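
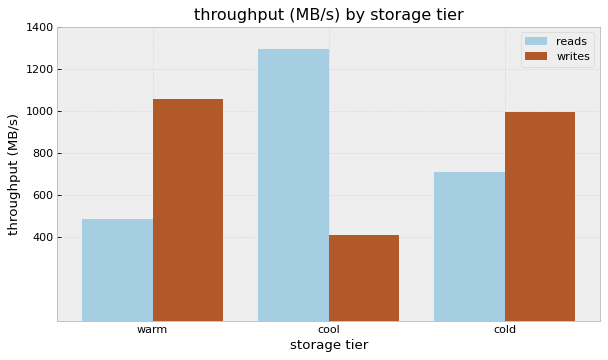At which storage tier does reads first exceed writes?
warm: reads ≈ 400 vs writes ≈ 1000 (not yet); cool: reads ≈ 1200 vs writes ≈ 400 (first crossover).

cool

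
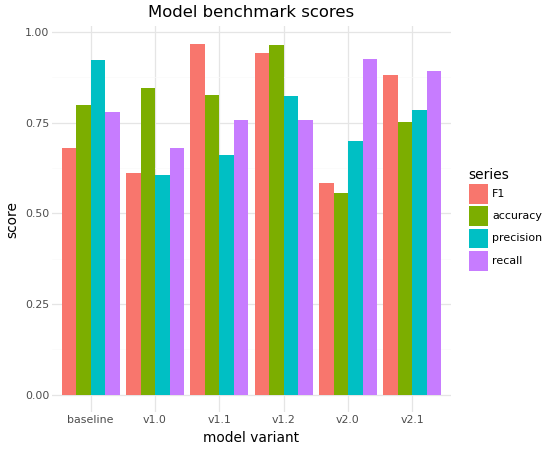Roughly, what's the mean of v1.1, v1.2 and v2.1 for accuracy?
≈ 0.87

(0.8 + 1.0 + 0.8) / 3 ≈ 0.87.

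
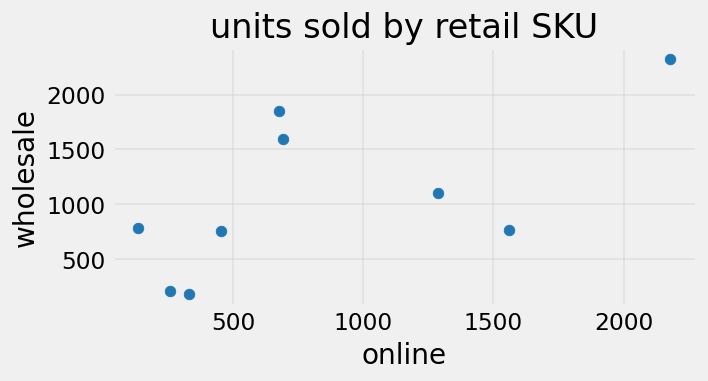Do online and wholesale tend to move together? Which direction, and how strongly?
positive, moderate

Points are positively correlated; moderate (|r| ≈ 0.6).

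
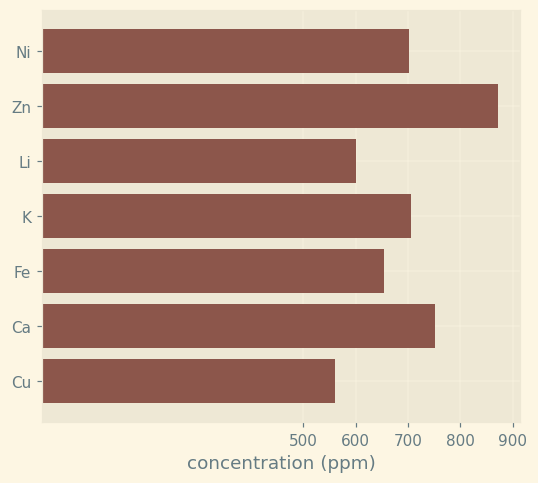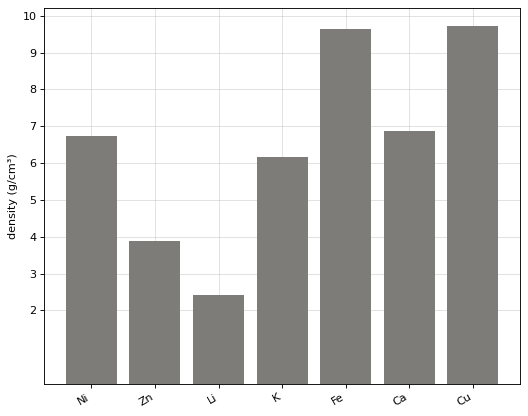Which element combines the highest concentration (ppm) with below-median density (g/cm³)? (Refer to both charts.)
Zn

Chart 2 median density (g/cm³) ≈ 7; below-median elements: Zn, Li, K. Among those, Zn has the highest concentration (ppm) (≈ 900).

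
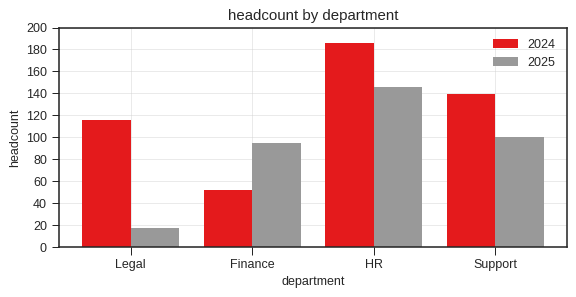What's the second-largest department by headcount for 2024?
Support

Top 3 for 2024: HR ≈ 180, Support ≈ 140, Legal ≈ 120.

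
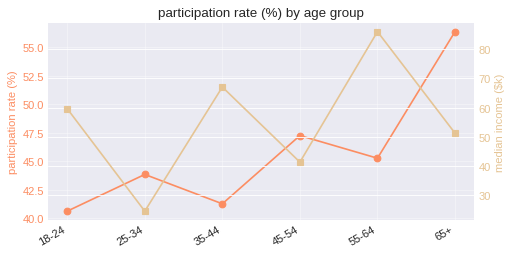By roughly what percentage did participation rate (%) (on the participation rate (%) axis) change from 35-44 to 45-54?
≈ +14.3%

35-44 ≈ 42, 45-54 ≈ 48; (48 − 42) / 42 ≈ +14.3%.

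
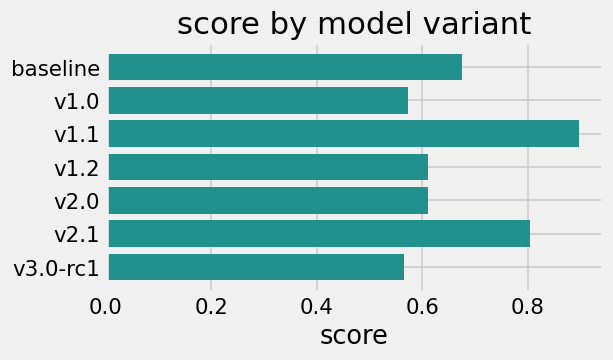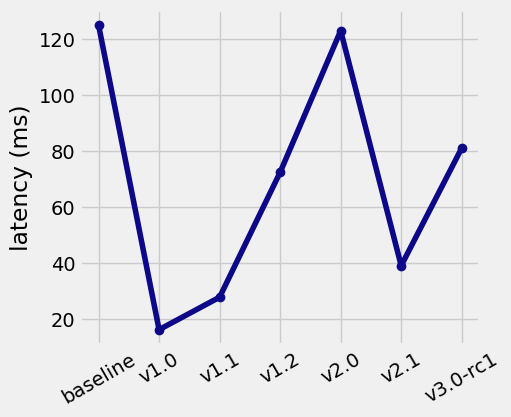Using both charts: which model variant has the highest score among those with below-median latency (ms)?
Chart 2 median latency (ms) ≈ 80; below-median model variants: v1.0, v1.1, v2.1. Among those, v1.1 has the highest score (≈ 0.9).

v1.1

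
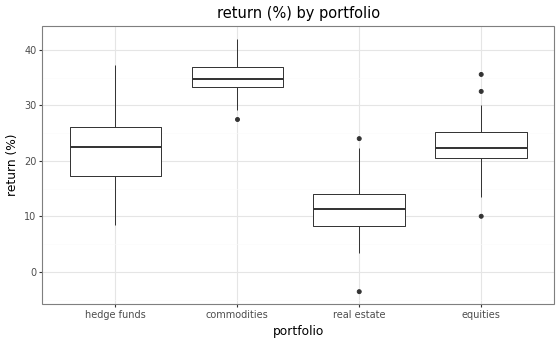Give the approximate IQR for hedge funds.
≈ 10

Q3 ≈ 25, Q1 ≈ 15; IQR ≈ 10.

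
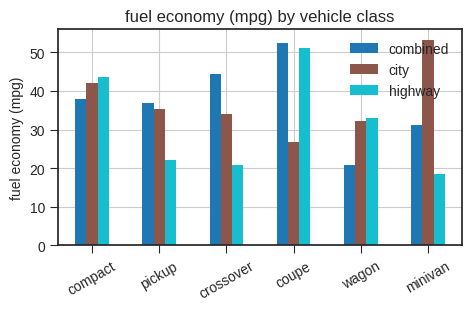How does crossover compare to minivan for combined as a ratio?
crossover ≈ 45, minivan ≈ 30; 45/30 ≈ 1.5.

≈ 1.5×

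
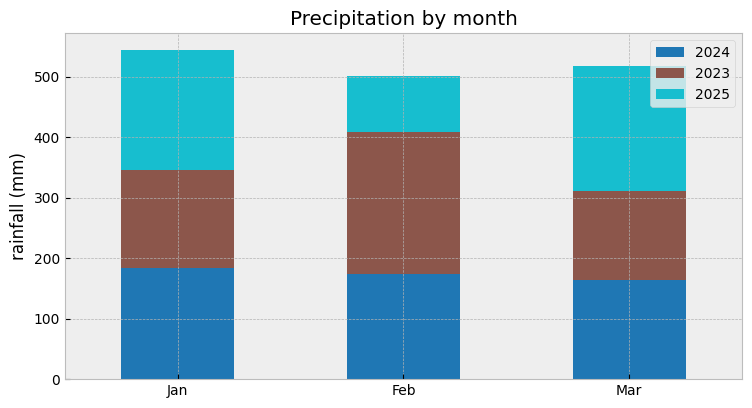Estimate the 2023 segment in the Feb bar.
≈ 250

2023 top ≈ 400, bottom ≈ 150; segment ≈ 250.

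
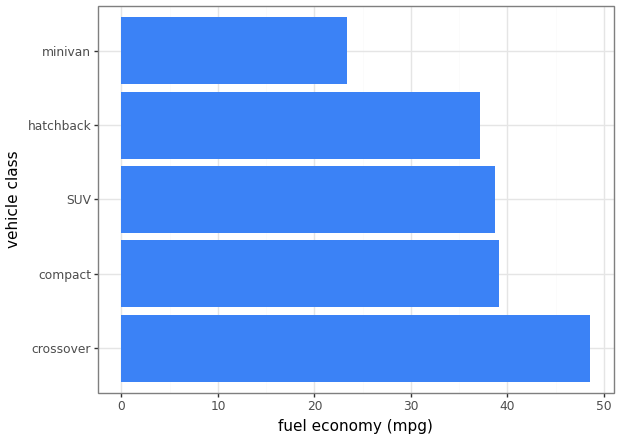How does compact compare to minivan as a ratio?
≈ 1.6×

compact ≈ 40, minivan ≈ 25; 40/25 ≈ 1.6.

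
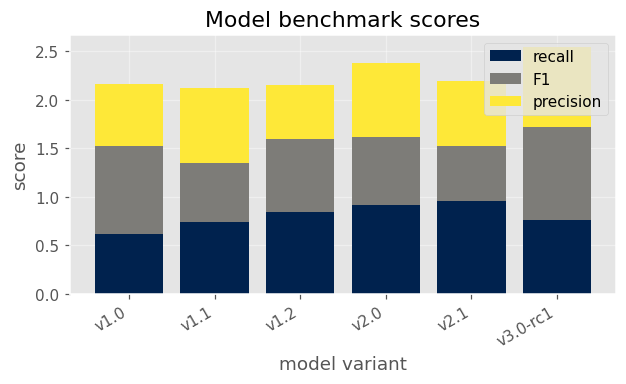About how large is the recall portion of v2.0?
recall top ≈ 1.0, bottom ≈ 0.0; segment ≈ 1.0.

≈ 1.0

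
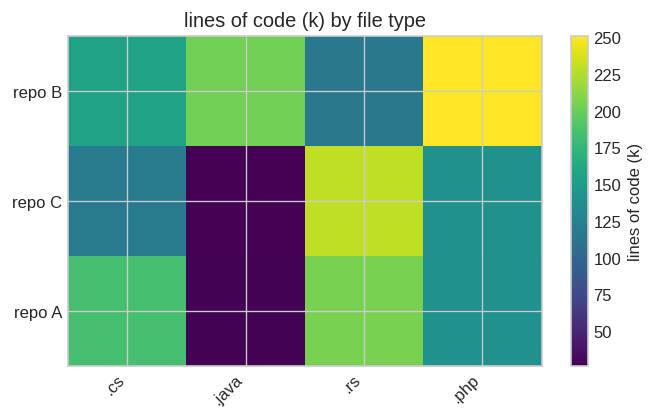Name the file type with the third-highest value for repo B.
Top 4 for repo B: .php ≈ 260, .java ≈ 200, .cs ≈ 160, .rs ≈ 120.

.cs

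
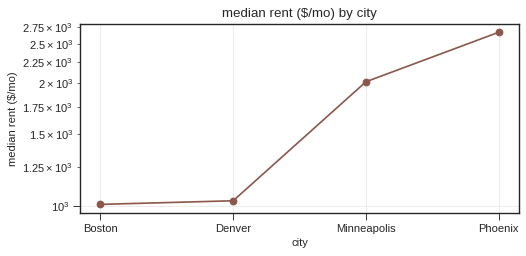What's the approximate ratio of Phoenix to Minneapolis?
Phoenix ≈ 2600, Minneapolis ≈ 2000; 2600/2000 ≈ 1.3.

≈ 1.3×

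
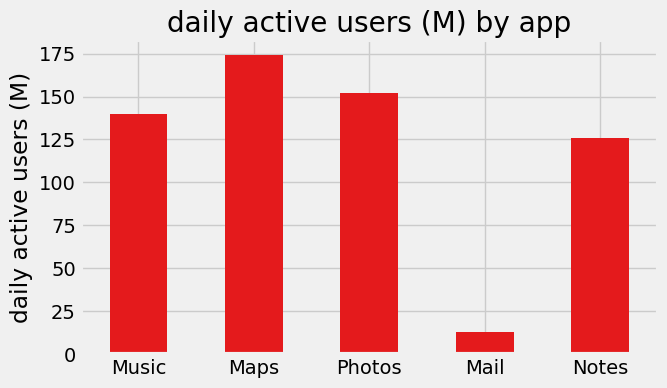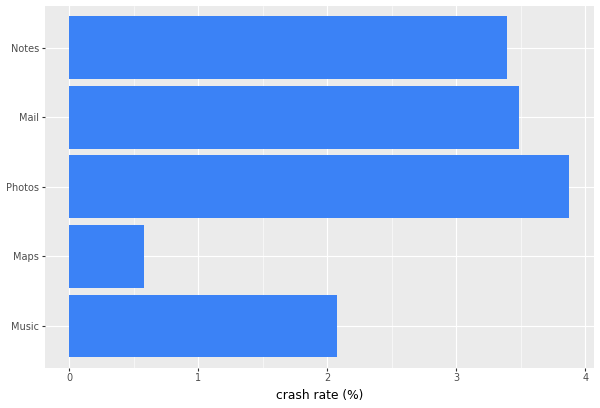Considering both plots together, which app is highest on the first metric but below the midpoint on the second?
Chart 2 median crash rate (%) ≈ 3.5; below-median apps: Music, Maps. Among those, Maps has the highest daily active users (M) (≈ 180).

Maps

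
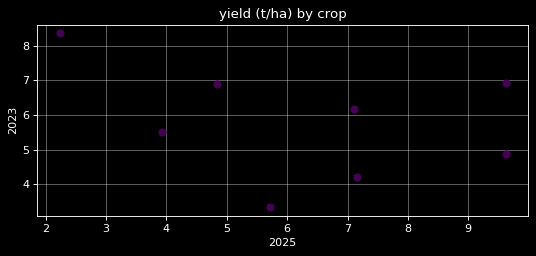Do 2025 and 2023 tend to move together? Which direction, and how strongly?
Points are negatively correlated; weak (|r| ≈ 0.3).

negative, weak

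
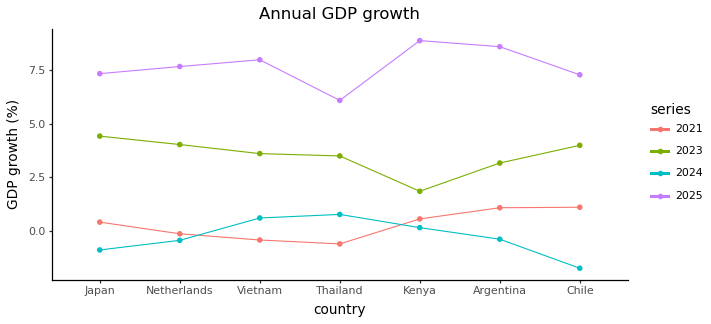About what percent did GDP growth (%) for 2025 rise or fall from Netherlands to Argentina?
Netherlands ≈ 8, Argentina ≈ 9; (9 − 8) / 8 ≈ +12.5%.

≈ +12.5%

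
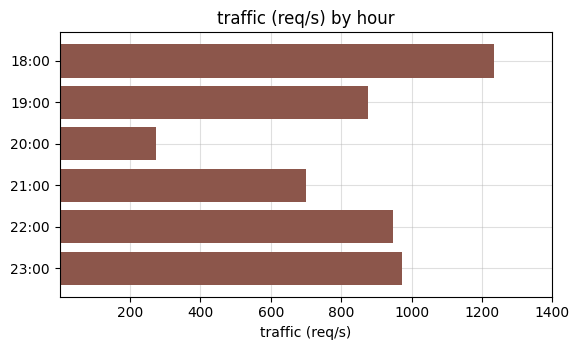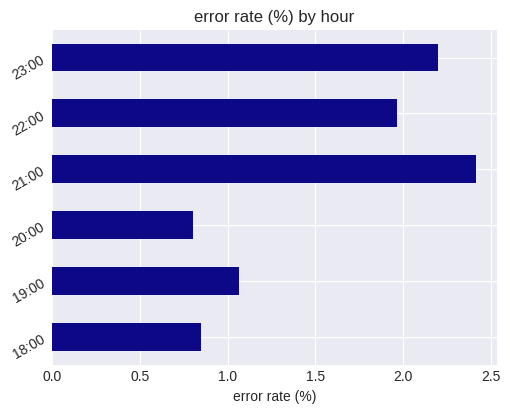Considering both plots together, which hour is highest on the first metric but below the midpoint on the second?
Chart 2 median error rate (%) ≈ 1.5; below-median hours: 18:00, 19:00, 20:00. Among those, 18:00 has the highest traffic (req/s) (≈ 1200).

18:00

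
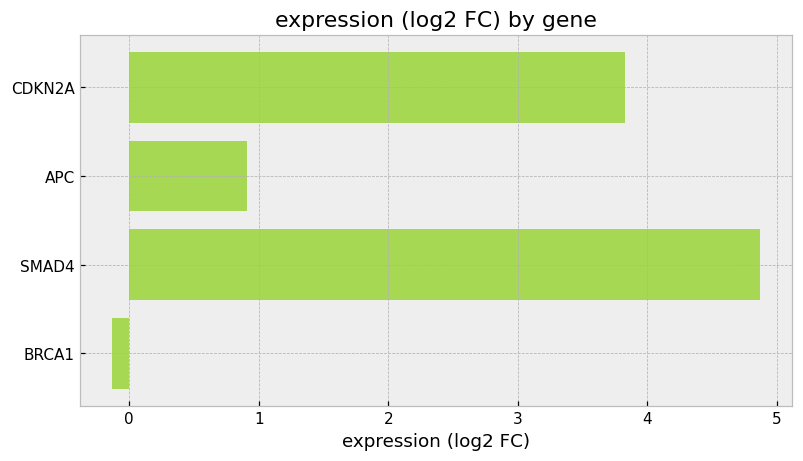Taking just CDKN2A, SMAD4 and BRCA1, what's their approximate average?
(4.0 + 5.0 + 0.0) / 3 ≈ 3.

≈ 3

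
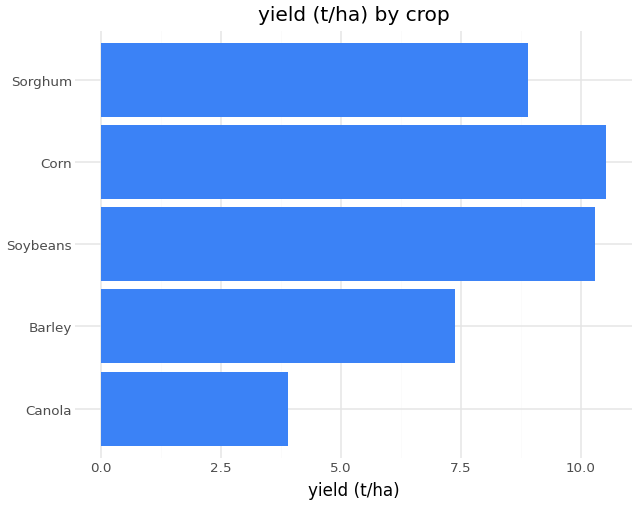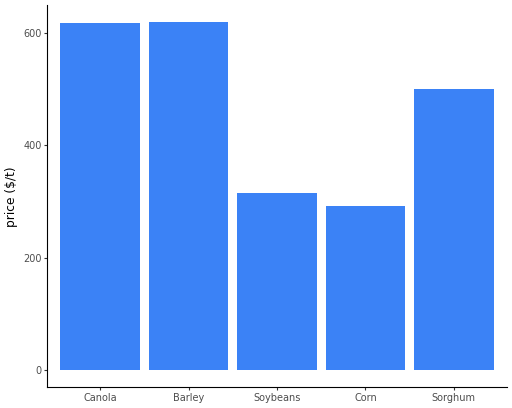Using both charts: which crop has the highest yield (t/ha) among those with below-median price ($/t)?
Corn

Chart 2 median price ($/t) ≈ 500; below-median crops: Soybeans, Corn. Among those, Corn has the highest yield (t/ha) (≈ 11).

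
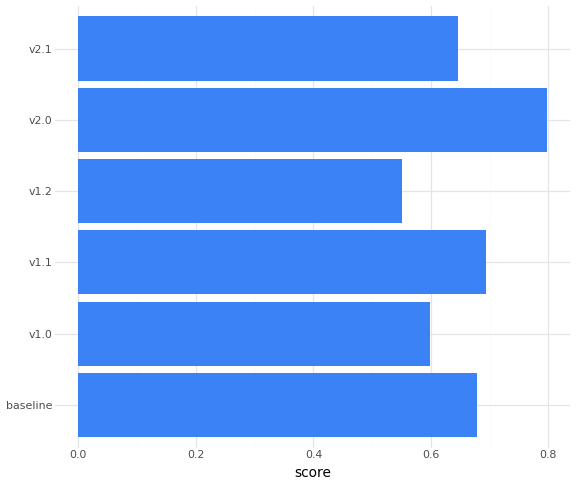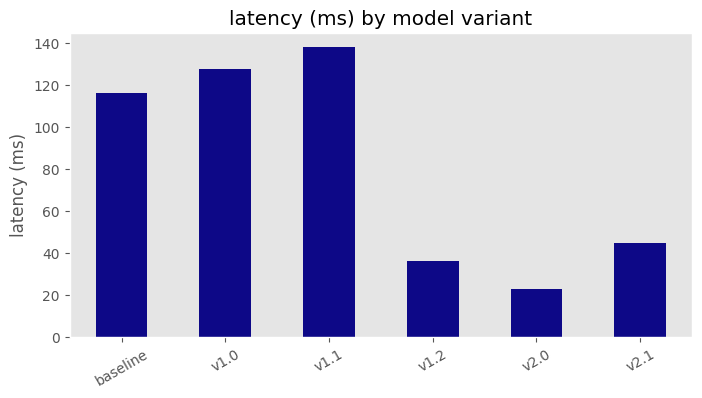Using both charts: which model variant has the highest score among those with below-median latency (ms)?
Chart 2 median latency (ms) ≈ 80; below-median model variants: v1.2, v2.0, v2.1. Among those, v2.0 has the highest score (≈ 0.8).

v2.0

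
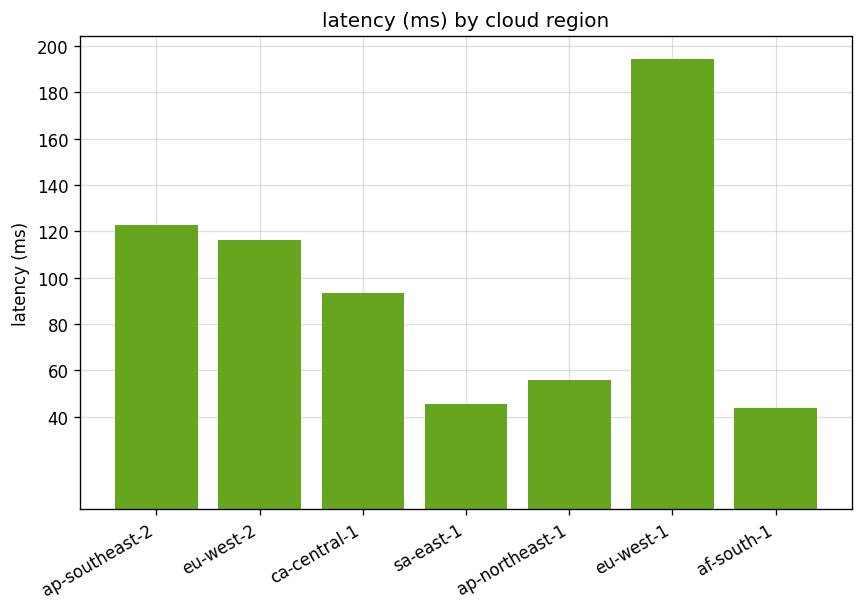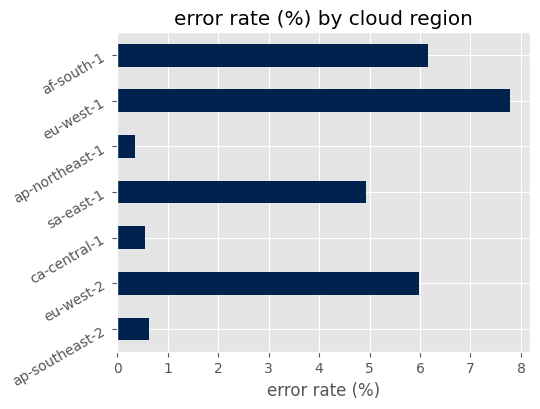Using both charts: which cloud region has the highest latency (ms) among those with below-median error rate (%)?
ap-southeast-2

Chart 2 median error rate (%) ≈ 5; below-median cloud regions: ap-southeast-2, ca-central-1, ap-northeast-1. Among those, ap-southeast-2 has the highest latency (ms) (≈ 120).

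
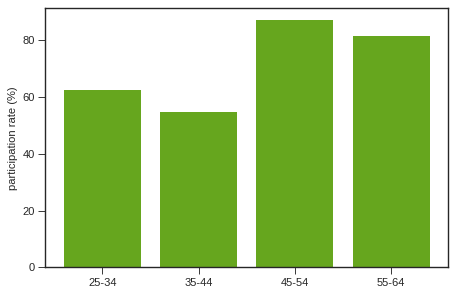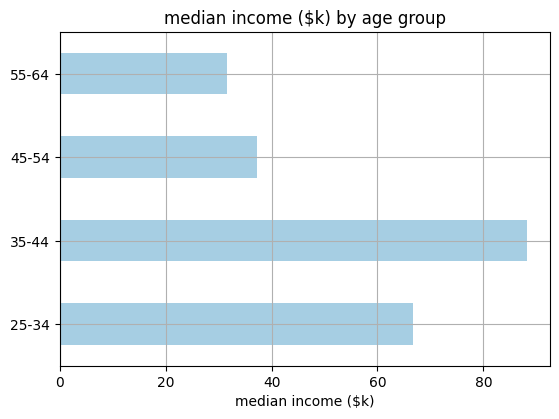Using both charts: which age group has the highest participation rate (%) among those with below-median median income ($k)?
45-54

Chart 2 median median income ($k) ≈ 50; below-median age groups: 45-54, 55-64. Among those, 45-54 has the highest participation rate (%) (≈ 90).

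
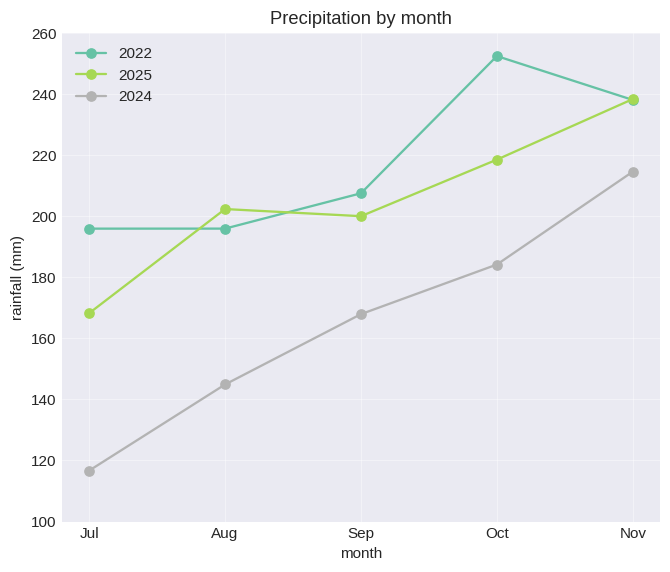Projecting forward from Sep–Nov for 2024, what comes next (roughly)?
≈ 250

Last three: 160, 180, 220 → slope ≈ 30/step → next ≈ 250.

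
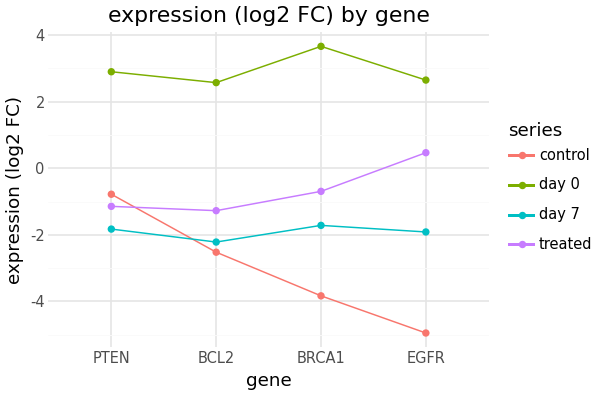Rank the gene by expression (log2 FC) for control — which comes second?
Top 3 for control: PTEN ≈ -1, BCL2 ≈ -3, BRCA1 ≈ -4.

BCL2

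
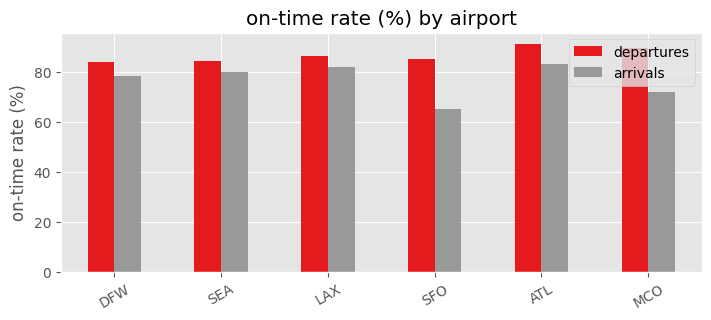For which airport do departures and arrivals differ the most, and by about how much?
SFO, ≈ 30 %

SFO: departures ≈ 90, arrivals ≈ 60 → gap ≈ 30. Next-largest (MCO) is only ≈ 20.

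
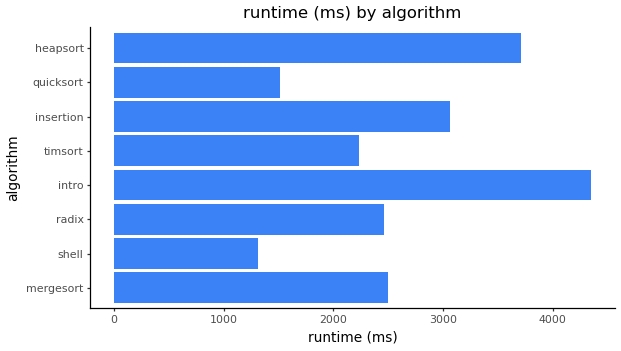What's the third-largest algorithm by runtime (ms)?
insertion

Top 4: intro ≈ 4500, heapsort ≈ 3500, insertion ≈ 3000, mergesort ≈ 2500.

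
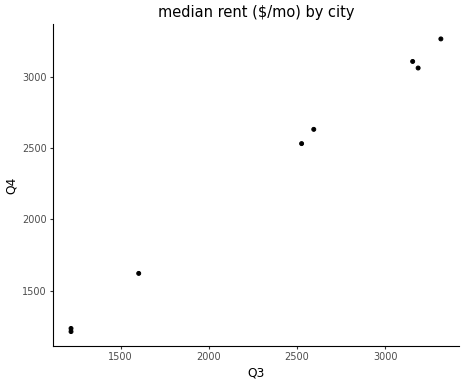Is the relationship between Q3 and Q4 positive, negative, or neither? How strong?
Points are positively correlated; strong (|r| ≈ 1.0).

positive, strong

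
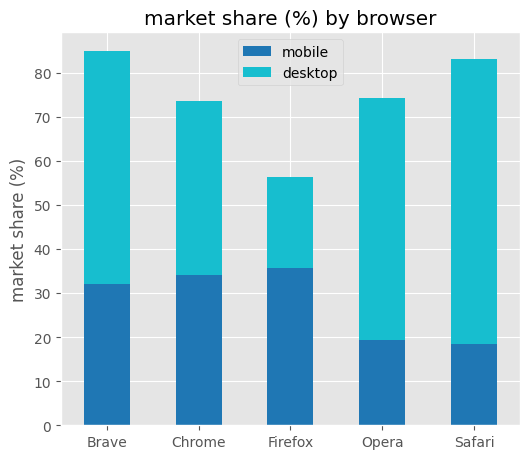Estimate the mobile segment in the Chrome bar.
mobile top ≈ 30, bottom ≈ 0; segment ≈ 30.

≈ 30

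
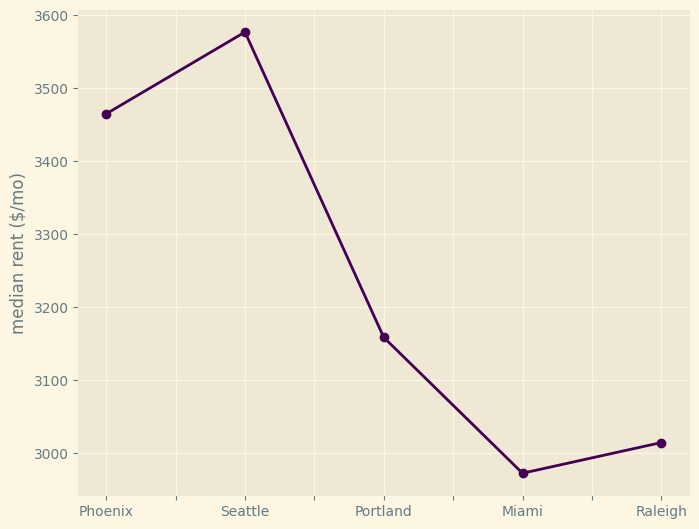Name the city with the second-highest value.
Phoenix

Top 3: Seattle ≈ 3600, Phoenix ≈ 3500, Portland ≈ 3200.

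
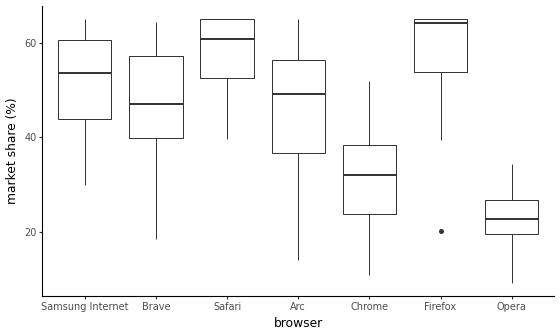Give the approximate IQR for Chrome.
Q3 ≈ 40, Q1 ≈ 25; IQR ≈ 15.

≈ 15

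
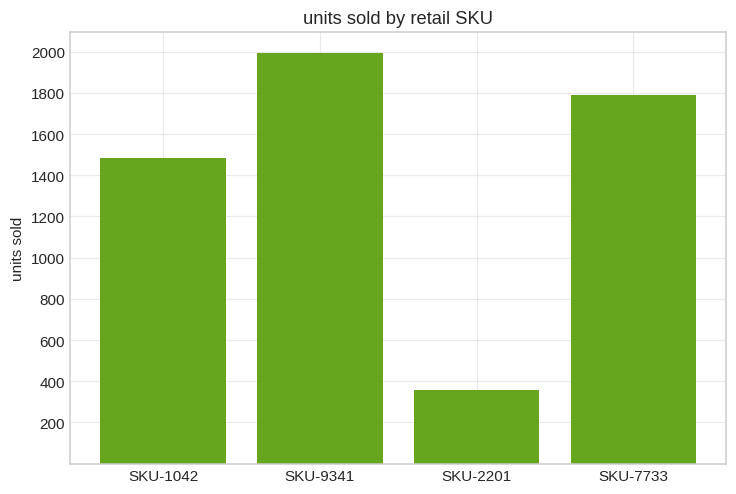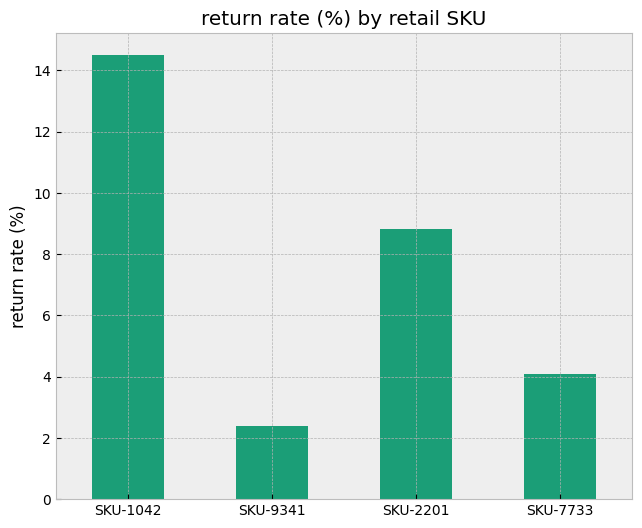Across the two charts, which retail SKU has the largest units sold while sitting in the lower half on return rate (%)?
Chart 2 median return rate (%) ≈ 6; below-median retail SKUs: SKU-9341, SKU-7733. Among those, SKU-9341 has the highest units sold (≈ 2000).

SKU-9341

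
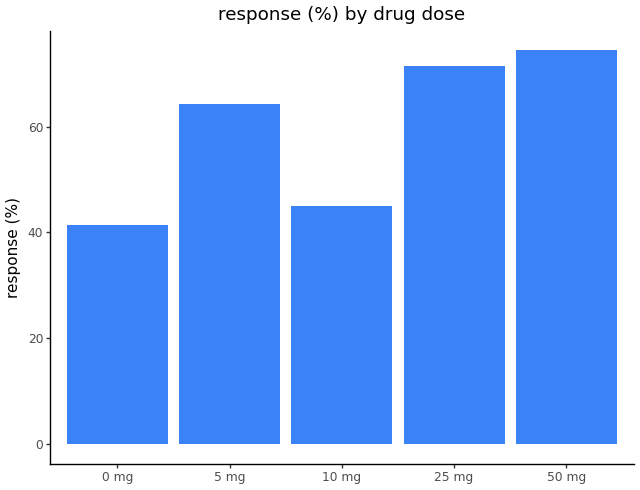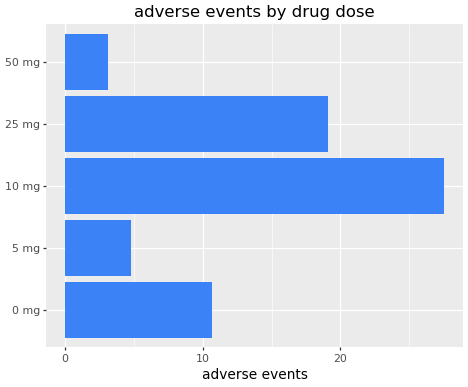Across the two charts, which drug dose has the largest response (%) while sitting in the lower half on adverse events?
Chart 2 median adverse events ≈ 10; below-median drug doses: 5 mg, 50 mg. Among those, 50 mg has the highest response (%) (≈ 70).

50 mg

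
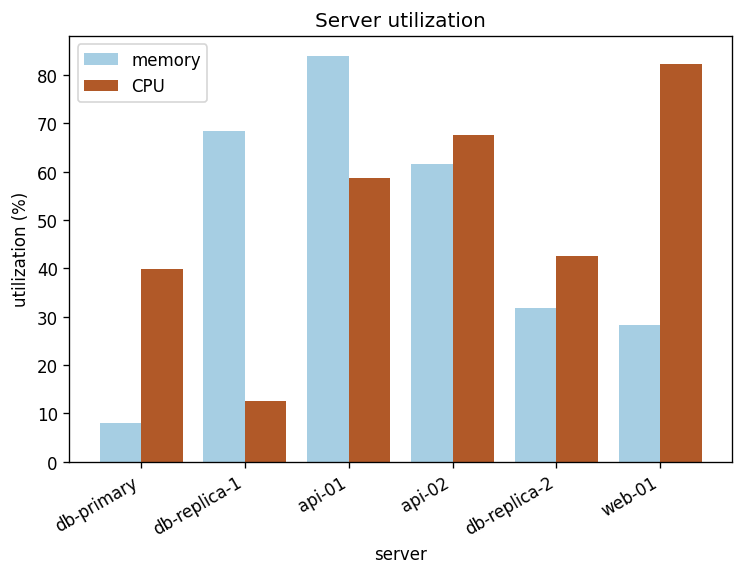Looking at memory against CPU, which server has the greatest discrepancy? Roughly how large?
db-replica-1: memory ≈ 70, CPU ≈ 10 → gap ≈ 60. Next-largest (web-01) is only ≈ 50.

db-replica-1, ≈ 60 %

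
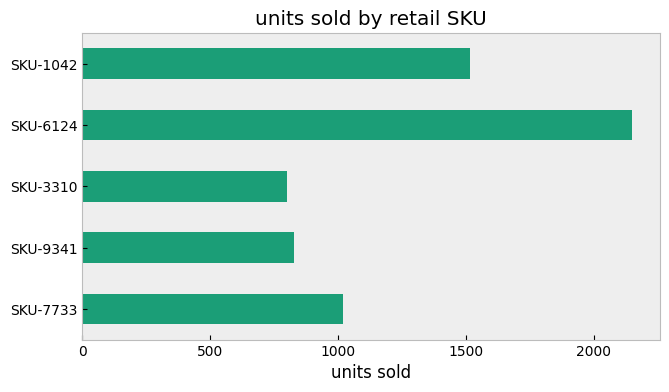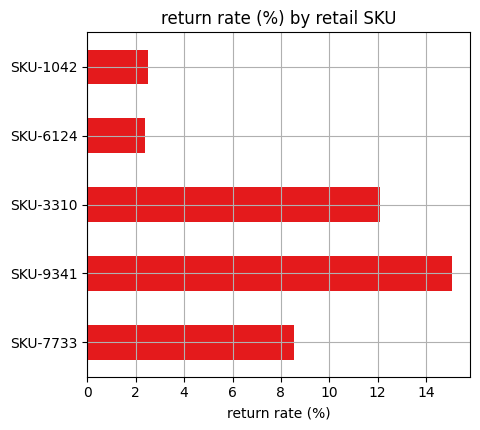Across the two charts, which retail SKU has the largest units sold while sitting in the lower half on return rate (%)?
Chart 2 median return rate (%) ≈ 8; below-median retail SKUs: SKU-6124, SKU-1042. Among those, SKU-6124 has the highest units sold (≈ 2200).

SKU-6124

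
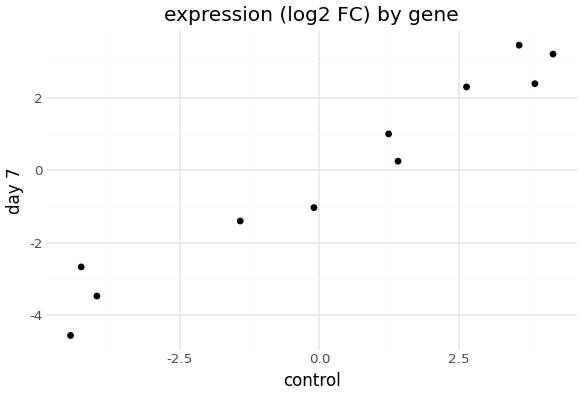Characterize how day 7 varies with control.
Points are positively correlated; strong (|r| ≈ 1.0).

positive, strong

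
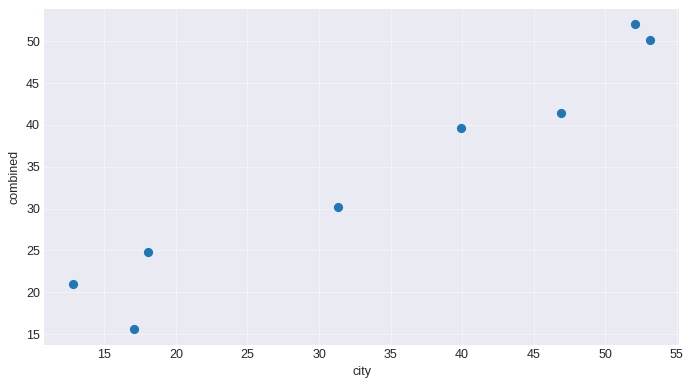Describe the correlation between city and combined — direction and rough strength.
positive, strong

Points are positively correlated; strong (|r| ≈ 1.0).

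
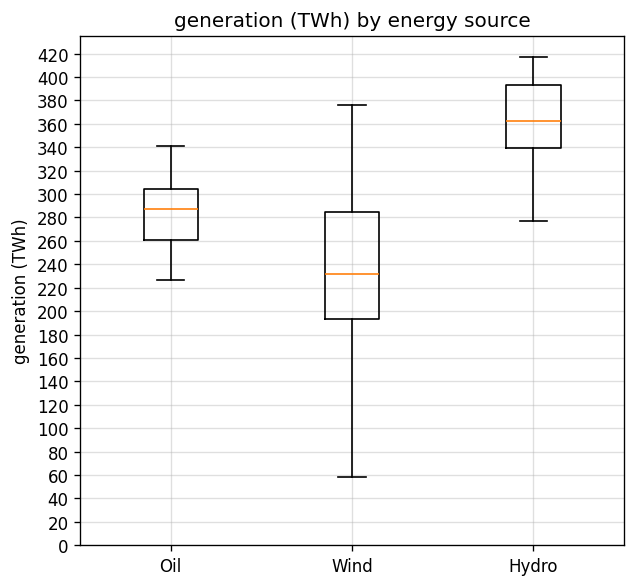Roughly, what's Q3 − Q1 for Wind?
≈ 80

Q3 ≈ 280, Q1 ≈ 200; IQR ≈ 80.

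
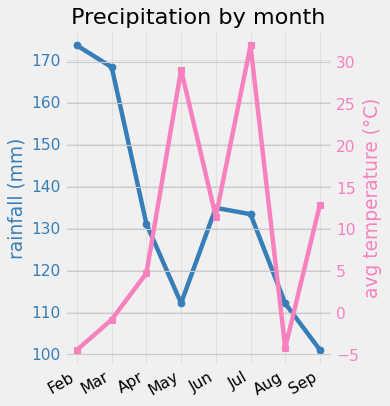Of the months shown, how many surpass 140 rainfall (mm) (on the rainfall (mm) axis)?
Above 140: Feb, Mar.

2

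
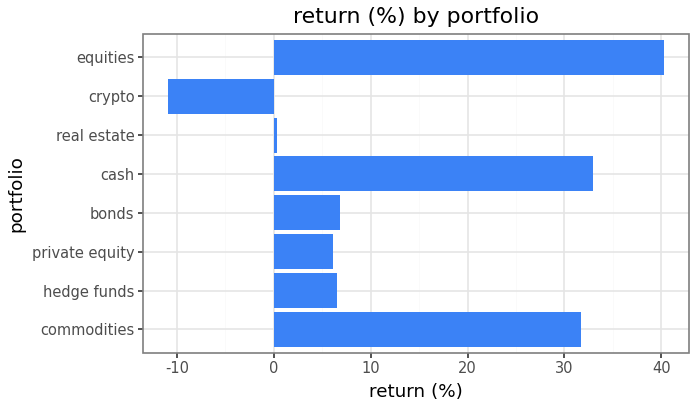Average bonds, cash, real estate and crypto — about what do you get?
≈ 8

(5 + 35 + 0 + -10) / 4 ≈ 8.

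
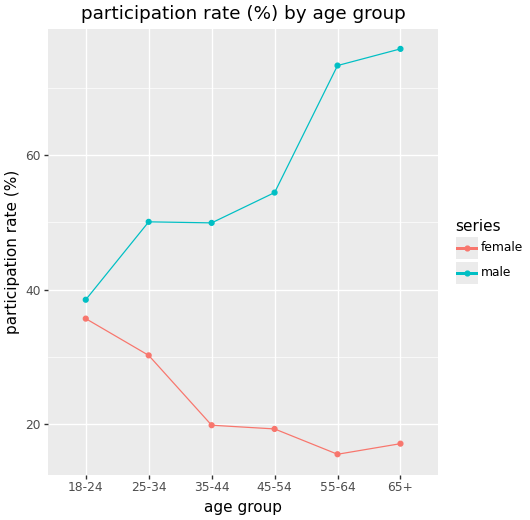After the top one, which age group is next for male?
Top 3 for male: 65+ ≈ 80, 55-64 ≈ 70, 45-54 ≈ 50.

55-64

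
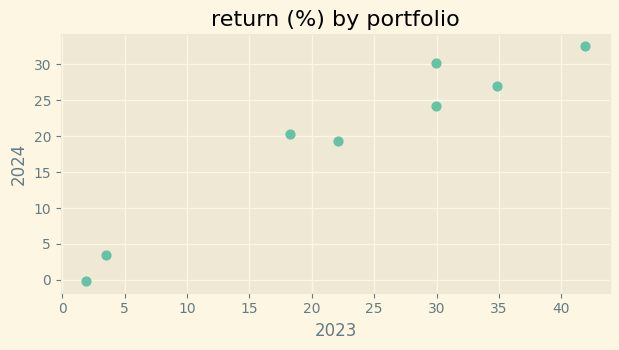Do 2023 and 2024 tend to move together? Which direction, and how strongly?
Points are positively correlated; strong (|r| ≈ 1.0).

positive, strong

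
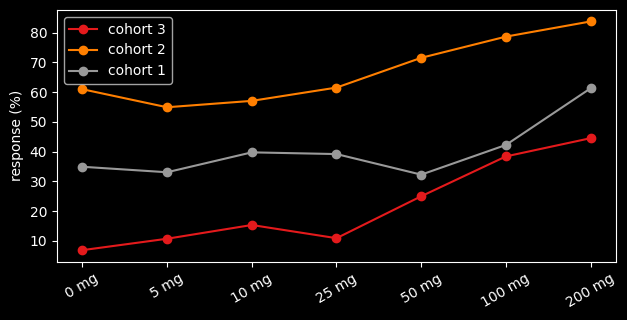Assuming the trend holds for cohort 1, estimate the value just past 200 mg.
≈ 75

Last three: 30, 40, 60 → slope ≈ 15/step → next ≈ 75.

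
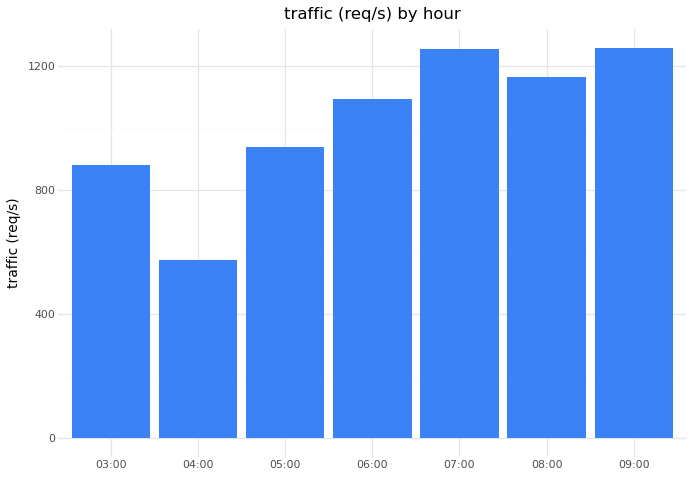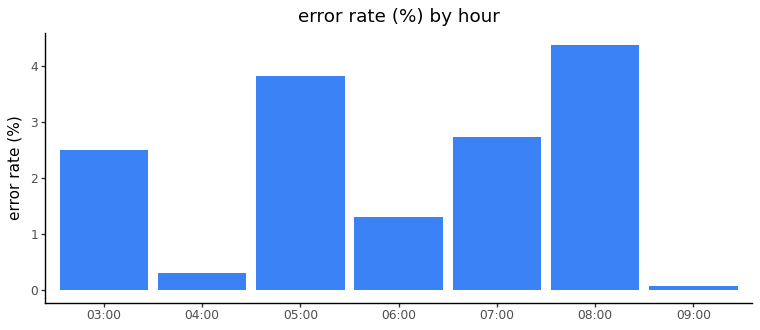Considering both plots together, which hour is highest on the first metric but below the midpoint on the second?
09:00

Chart 2 median error rate (%) ≈ 2.5; below-median hours: 04:00, 06:00, 09:00. Among those, 09:00 has the highest traffic (req/s) (≈ 1200).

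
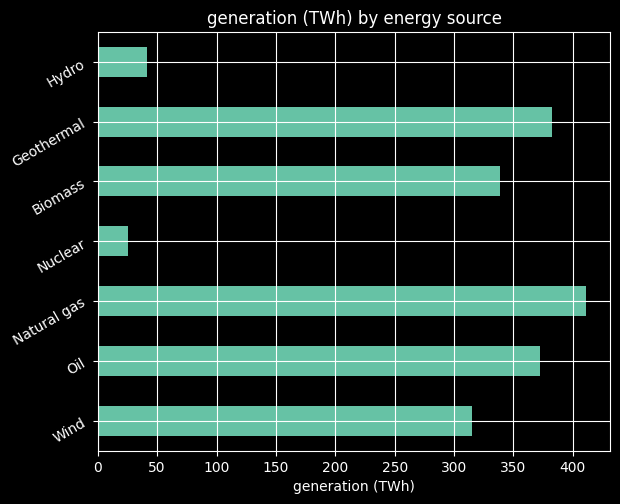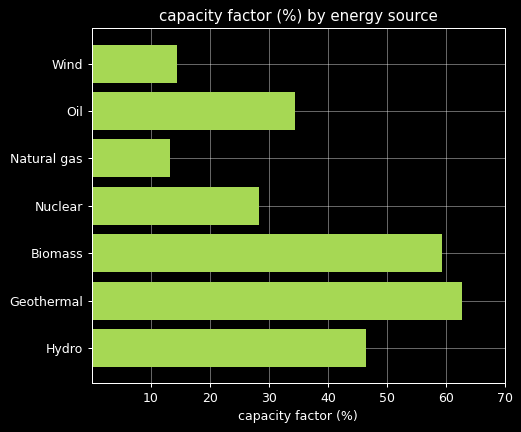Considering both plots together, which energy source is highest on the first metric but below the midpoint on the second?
Chart 2 median capacity factor (%) ≈ 30; below-median energy sources: Wind, Natural gas, Nuclear. Among those, Natural gas has the highest generation (TWh) (≈ 400).

Natural gas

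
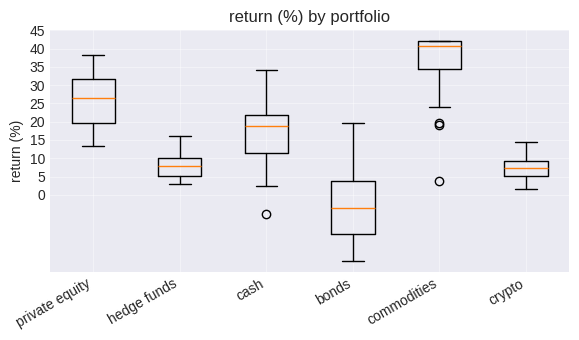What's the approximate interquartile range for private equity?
≈ 10

Q3 ≈ 30, Q1 ≈ 20; IQR ≈ 10.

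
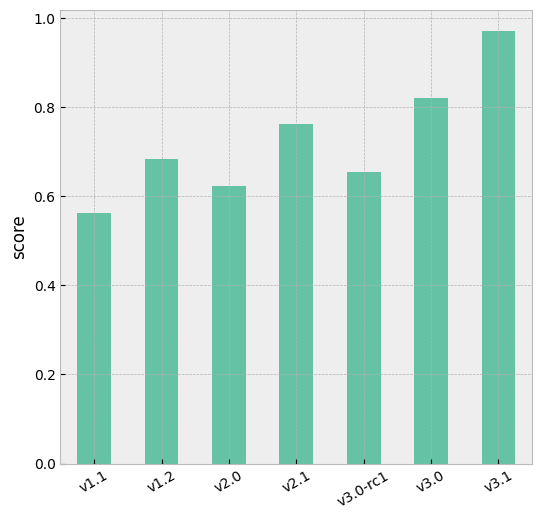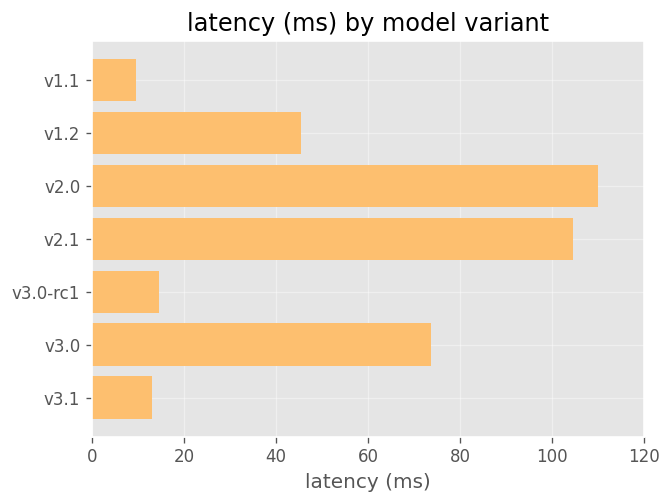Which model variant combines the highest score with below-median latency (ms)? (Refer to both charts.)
v3.1

Chart 2 median latency (ms) ≈ 40; below-median model variants: v1.1, v3.0-rc1, v3.1. Among those, v3.1 has the highest score (≈ 1).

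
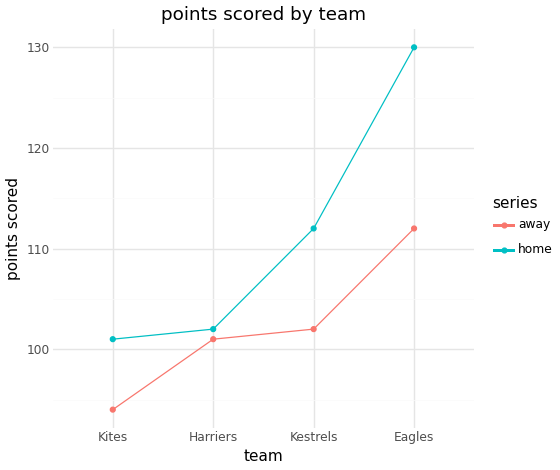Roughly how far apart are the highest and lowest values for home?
≈ 30

Max Eagles ≈ 130, min Kites ≈ 100; range ≈ 30.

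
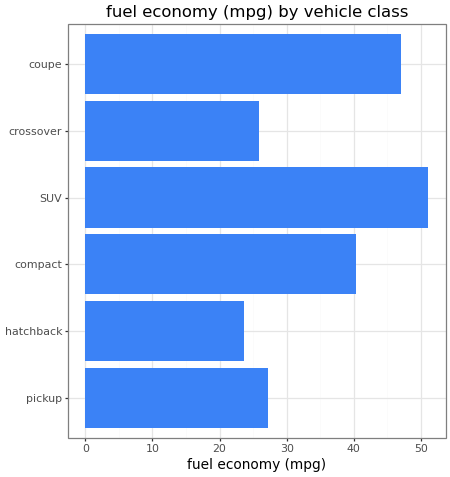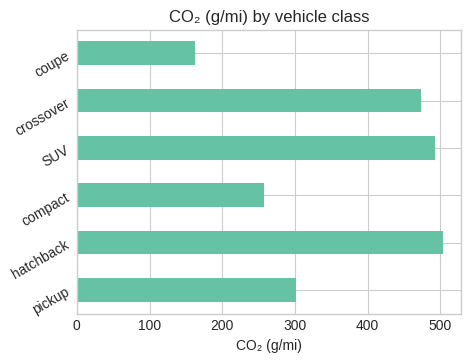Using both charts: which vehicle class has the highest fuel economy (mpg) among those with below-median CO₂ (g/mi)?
coupe

Chart 2 median CO₂ (g/mi) ≈ 400; below-median vehicle classes: pickup, compact, coupe. Among those, coupe has the highest fuel economy (mpg) (≈ 45).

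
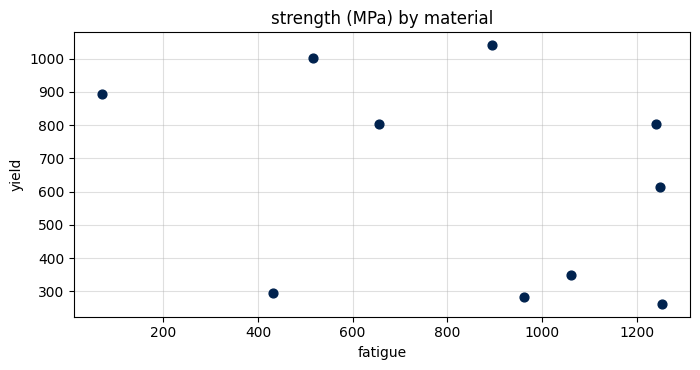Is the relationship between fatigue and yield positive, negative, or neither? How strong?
negative, weak

Points are negatively correlated; weak (|r| ≈ 0.3).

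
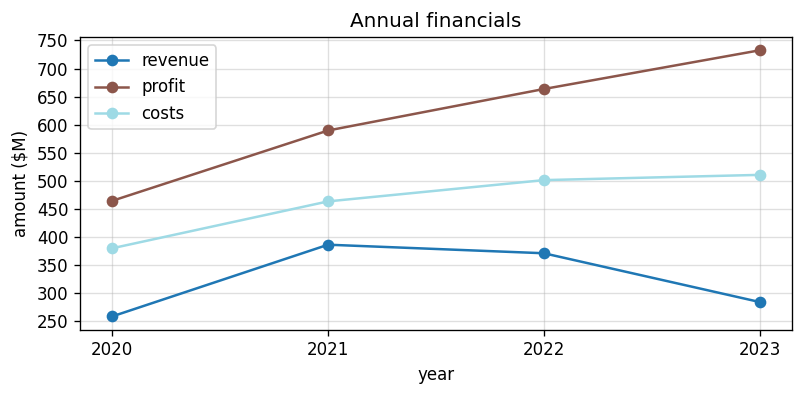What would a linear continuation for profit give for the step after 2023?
Last three: 600, 650, 750 → slope ≈ 75/step → next ≈ 825.

≈ 825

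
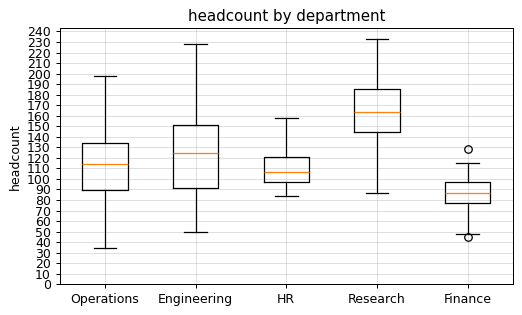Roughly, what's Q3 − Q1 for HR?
Q3 ≈ 120, Q1 ≈ 100; IQR ≈ 20.

≈ 20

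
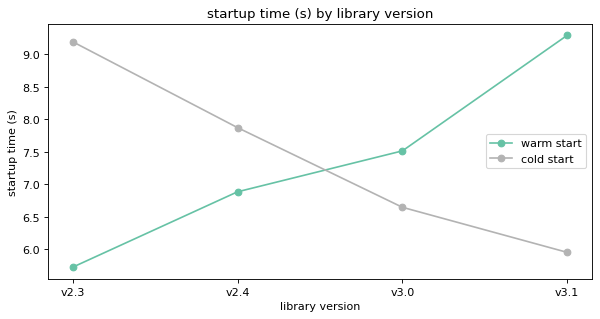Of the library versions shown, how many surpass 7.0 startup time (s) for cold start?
2

Above 7.0: v2.3, v2.4.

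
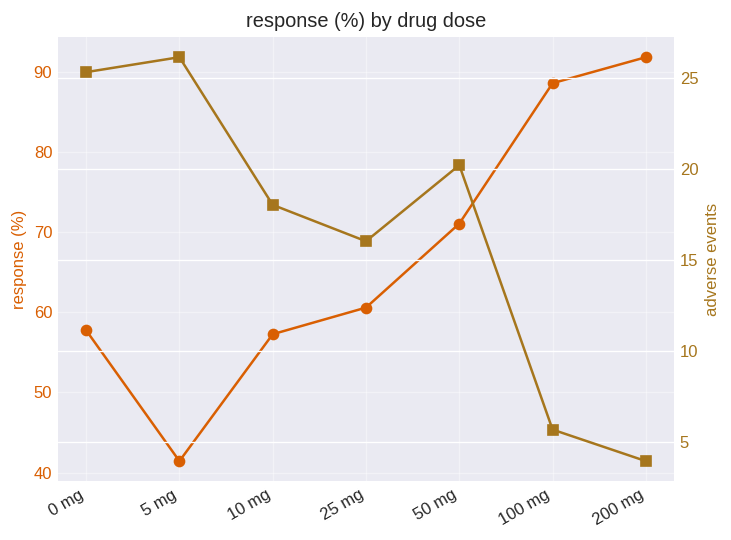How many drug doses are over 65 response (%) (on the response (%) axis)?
Above 65: 50 mg, 100 mg, 200 mg.

3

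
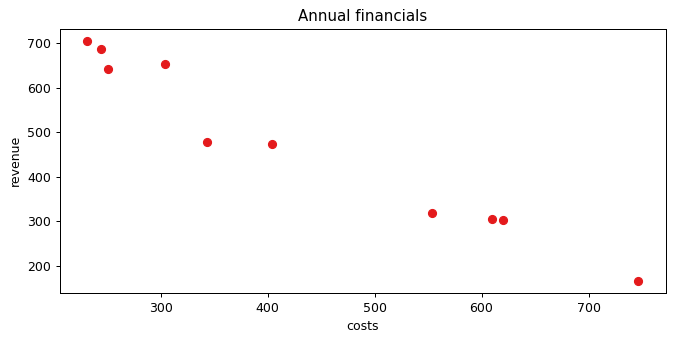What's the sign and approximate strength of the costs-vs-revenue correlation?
negative, strong

Points are negatively correlated; strong (|r| ≈ 1.0).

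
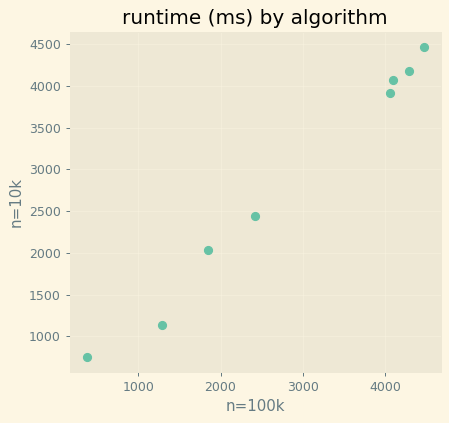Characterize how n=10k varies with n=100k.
Points are positively correlated; strong (|r| ≈ 1.0).

positive, strong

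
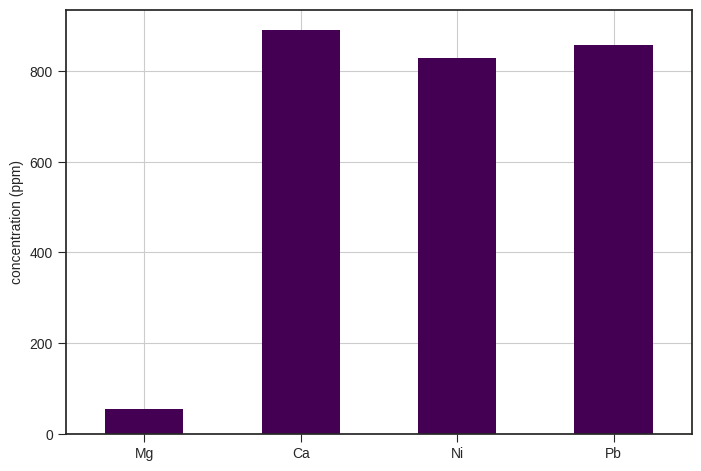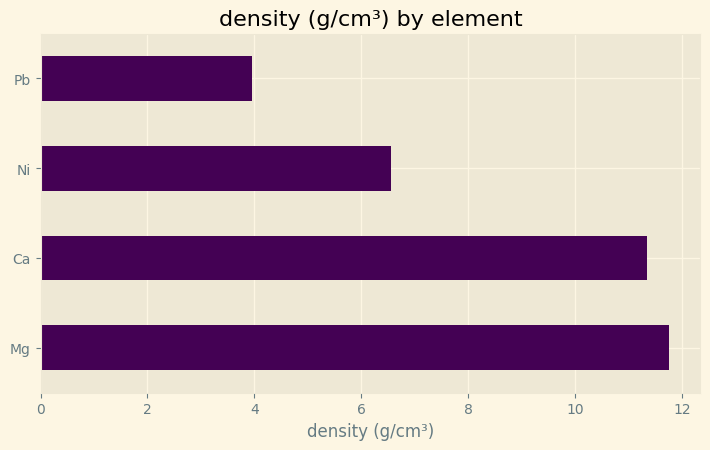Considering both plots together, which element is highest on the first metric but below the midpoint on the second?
Chart 2 median density (g/cm³) ≈ 8; below-median elements: Ni, Pb. Among those, Pb has the highest concentration (ppm) (≈ 900).

Pb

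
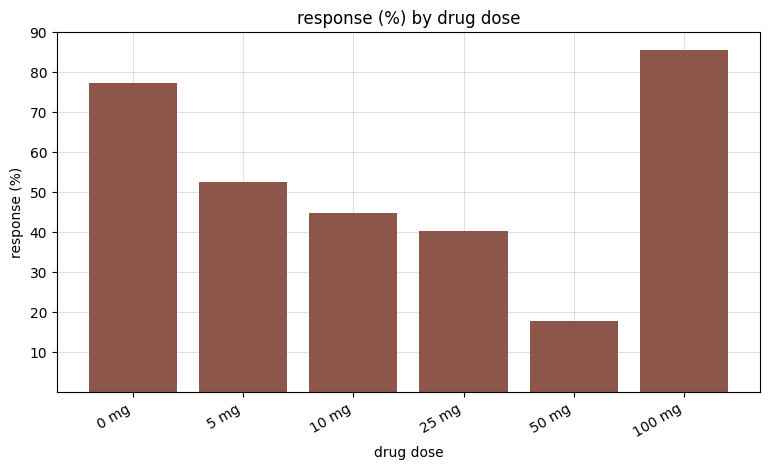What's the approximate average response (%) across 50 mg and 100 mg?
(20 + 90) / 2 ≈ 55.

≈ 55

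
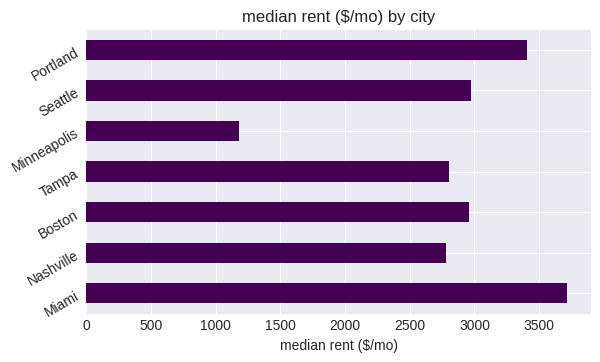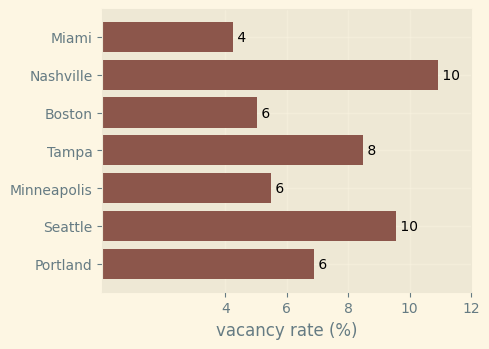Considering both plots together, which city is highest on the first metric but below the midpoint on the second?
Chart 2 median vacancy rate (%) ≈ 6; below-median cities: Miami, Boston, Minneapolis. Among those, Miami has the highest median rent ($/mo) (≈ 3500).

Miami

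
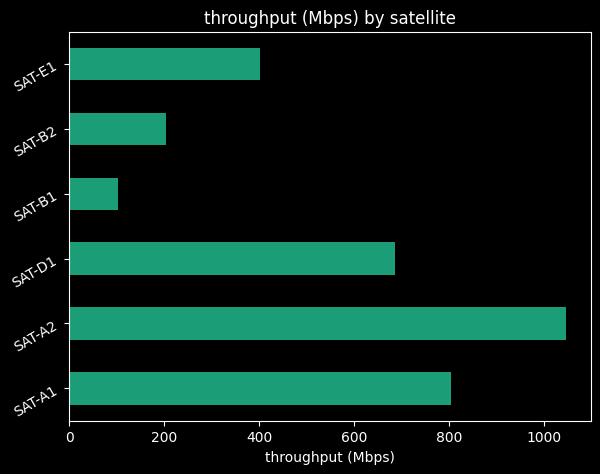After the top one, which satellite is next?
Top 3: SAT-A2 ≈ 1000, SAT-A1 ≈ 800, SAT-D1 ≈ 700.

SAT-A1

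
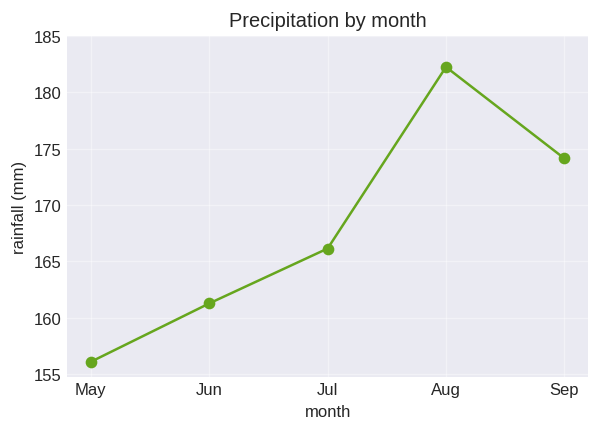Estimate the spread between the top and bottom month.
Max Aug ≈ 180, min May ≈ 155; range ≈ 25.

≈ 25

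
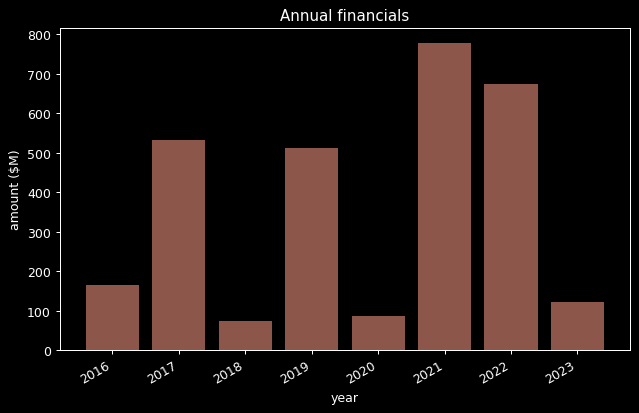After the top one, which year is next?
Top 3: 2021 ≈ 800, 2022 ≈ 700, 2017 ≈ 500.

2022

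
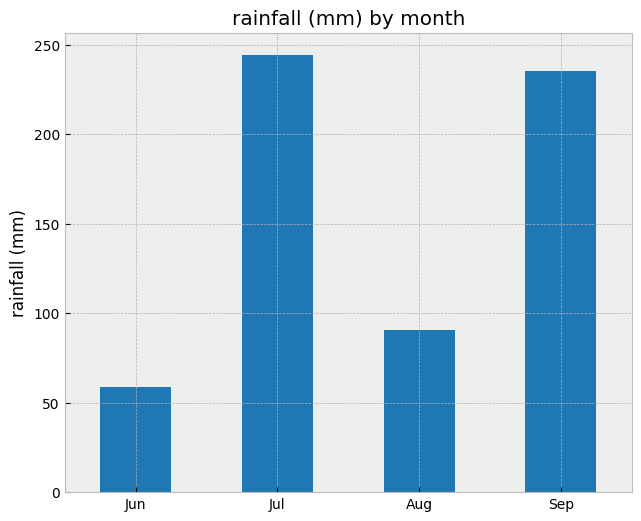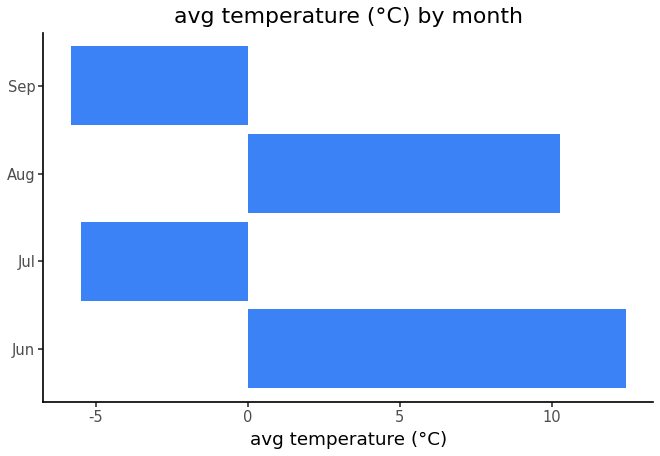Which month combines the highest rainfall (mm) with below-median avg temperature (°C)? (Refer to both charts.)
Chart 2 median avg temperature (°C) ≈ 2; below-median months: Jul, Sep. Among those, Jul has the highest rainfall (mm) (≈ 250).

Jul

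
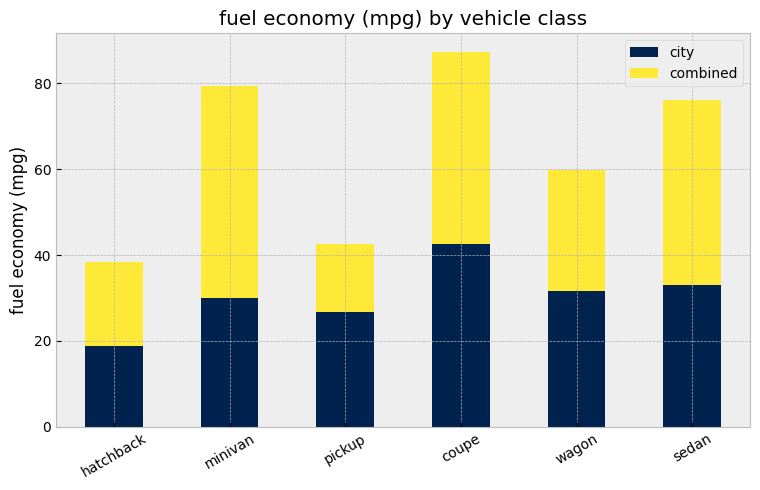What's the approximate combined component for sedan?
≈ 50

combined top ≈ 80, bottom ≈ 30; segment ≈ 50.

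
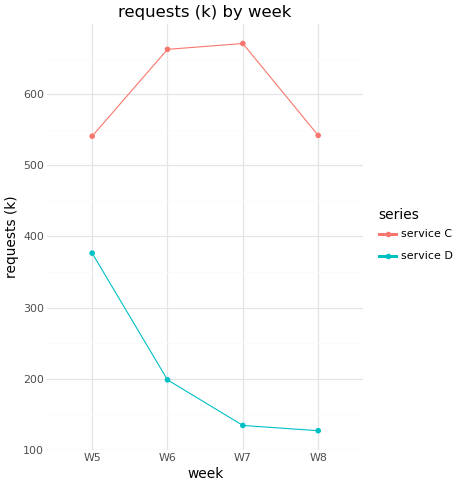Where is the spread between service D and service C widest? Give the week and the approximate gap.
W7: service D ≈ 150, service C ≈ 650 → gap ≈ 500. Next-largest (W6) is only ≈ 450.

W7, ≈ 500 k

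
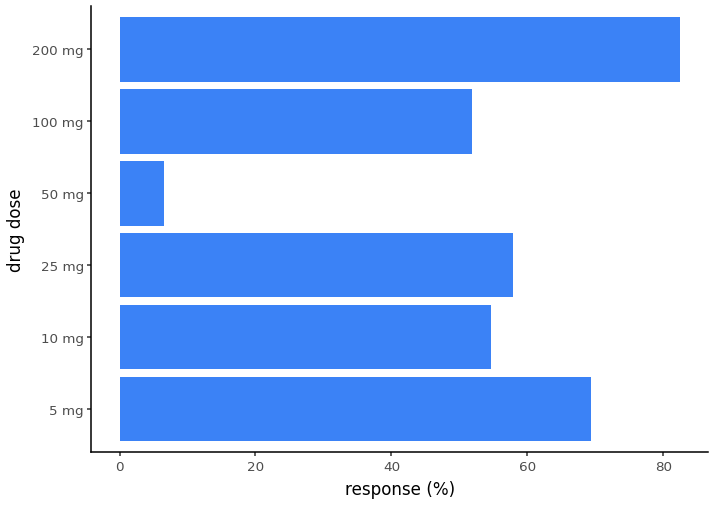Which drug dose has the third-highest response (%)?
Top 4: 200 mg ≈ 80, 5 mg ≈ 70, 25 mg ≈ 60, 10 mg ≈ 50.

25 mg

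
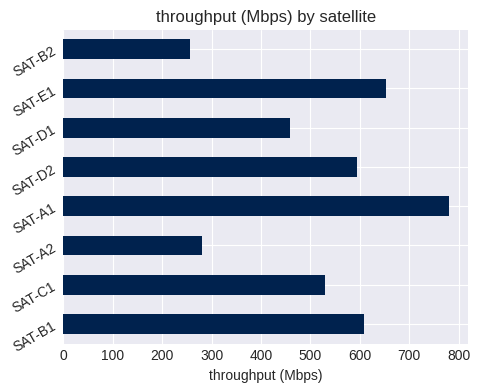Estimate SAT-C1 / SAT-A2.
SAT-C1 ≈ 500, SAT-A2 ≈ 300; 500/300 ≈ 1.67.

≈ 1.67×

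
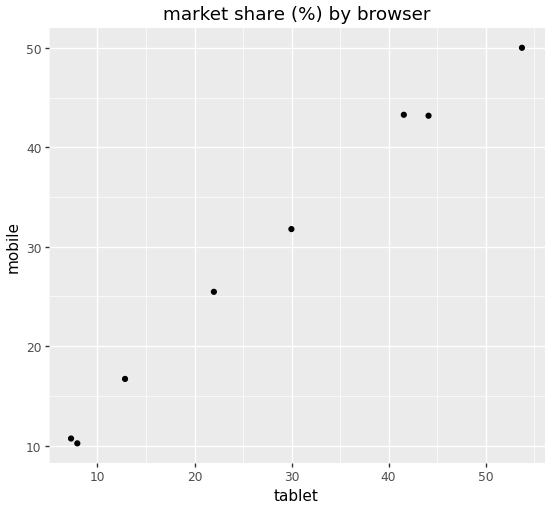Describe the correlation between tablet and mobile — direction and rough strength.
positive, strong

Points are positively correlated; strong (|r| ≈ 1.0).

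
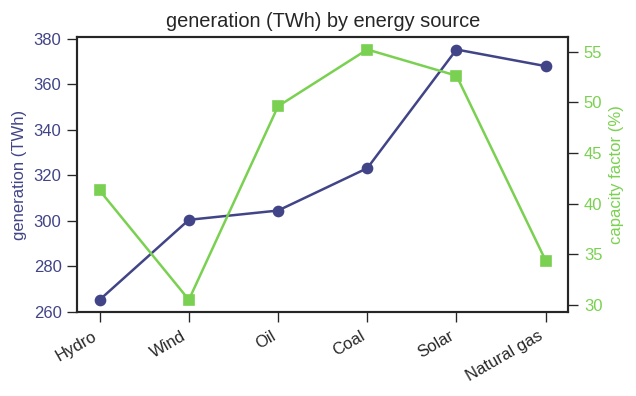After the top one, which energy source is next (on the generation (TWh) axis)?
Top 3 (on the generation (TWh) axis): Solar ≈ 380, Natural gas ≈ 370, Coal ≈ 320.

Natural gas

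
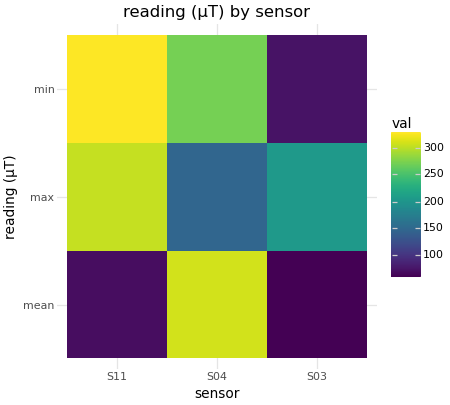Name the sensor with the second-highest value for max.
S03

Top 3 for max: S11 ≈ 300, S03 ≈ 200, S04 ≈ 150.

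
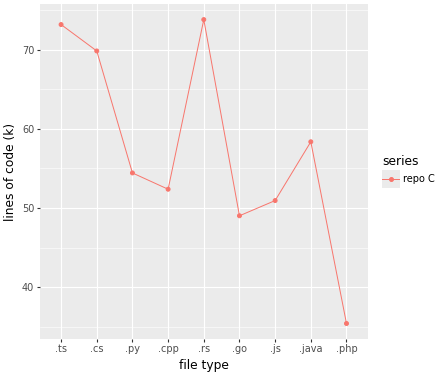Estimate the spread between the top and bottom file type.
≈ 40

Max .rs ≈ 75, min .php ≈ 35; range ≈ 40.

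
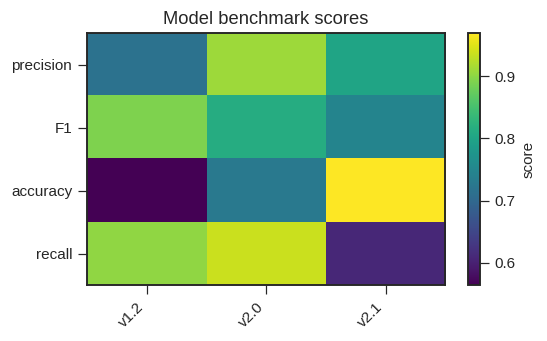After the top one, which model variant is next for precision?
Top 3 for precision: v2.0 ≈ 0.90, v2.1 ≈ 0.80, v1.2 ≈ 0.70.

v2.1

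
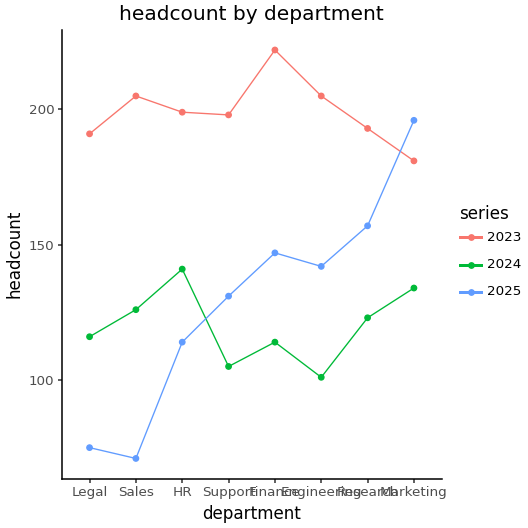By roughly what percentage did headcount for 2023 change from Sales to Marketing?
≈ -10%

Sales ≈ 200, Marketing ≈ 180; (180 − 200) / 200 ≈ -10%.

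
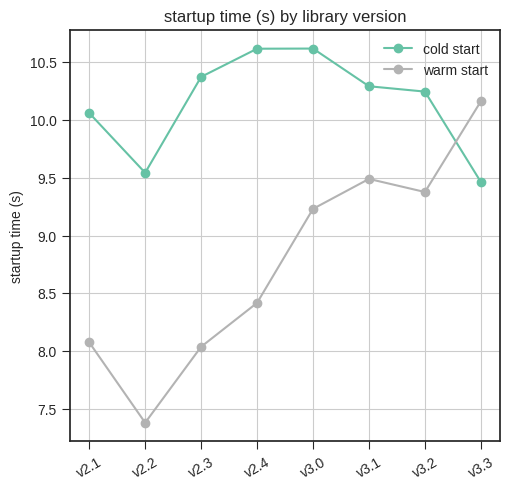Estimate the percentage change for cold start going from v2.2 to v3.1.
v2.2 ≈ 9.5, v3.1 ≈ 10.5; (10.5 − 9.5) / 9.5 ≈ +10.5%.

≈ +10.5%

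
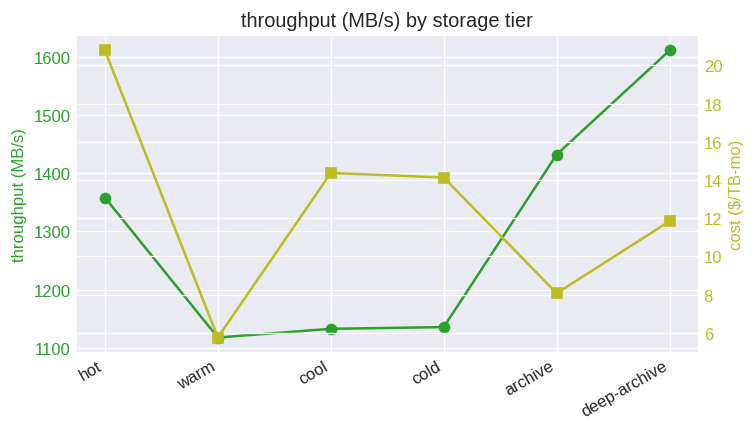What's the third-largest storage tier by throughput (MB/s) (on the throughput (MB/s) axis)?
hot

Top 4 (on the throughput (MB/s) axis): deep-archive ≈ 1600, archive ≈ 1450, hot ≈ 1350, cold ≈ 1150.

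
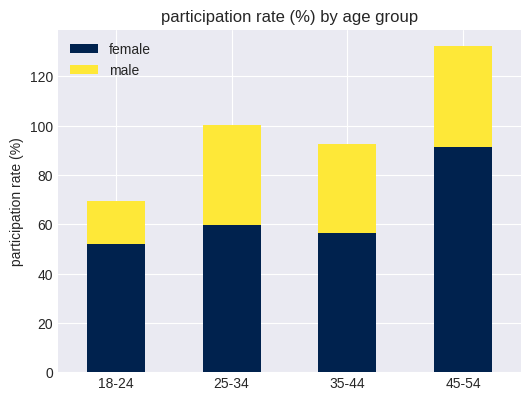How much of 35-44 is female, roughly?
≈ 60

female top ≈ 60, bottom ≈ 0; segment ≈ 60.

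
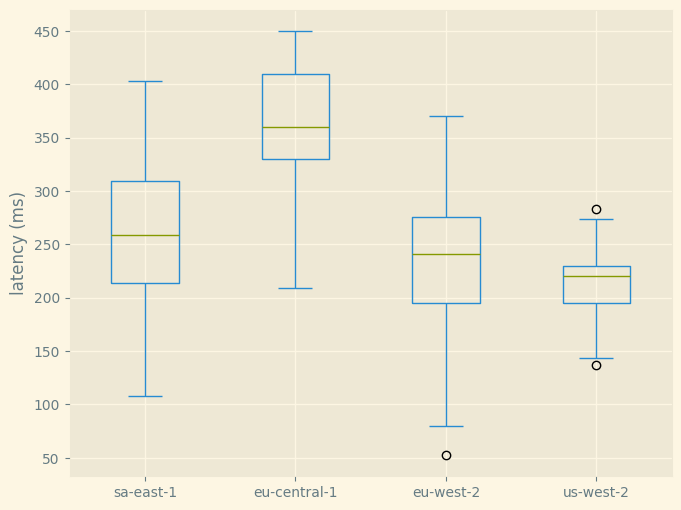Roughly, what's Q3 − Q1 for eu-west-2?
≈ 80

Q3 ≈ 280, Q1 ≈ 200; IQR ≈ 80.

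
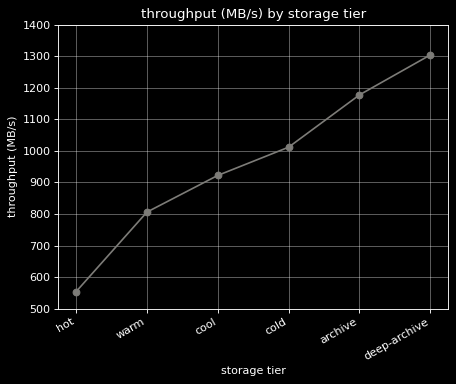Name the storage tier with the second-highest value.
Top 3: deep-archive ≈ 1300, archive ≈ 1200, cold ≈ 1000.

archive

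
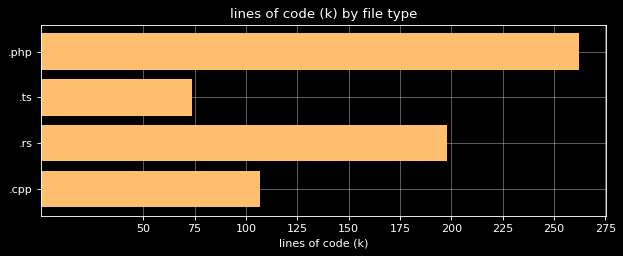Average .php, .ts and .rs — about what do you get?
≈ 175

(250 + 75 + 200) / 3 ≈ 175.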